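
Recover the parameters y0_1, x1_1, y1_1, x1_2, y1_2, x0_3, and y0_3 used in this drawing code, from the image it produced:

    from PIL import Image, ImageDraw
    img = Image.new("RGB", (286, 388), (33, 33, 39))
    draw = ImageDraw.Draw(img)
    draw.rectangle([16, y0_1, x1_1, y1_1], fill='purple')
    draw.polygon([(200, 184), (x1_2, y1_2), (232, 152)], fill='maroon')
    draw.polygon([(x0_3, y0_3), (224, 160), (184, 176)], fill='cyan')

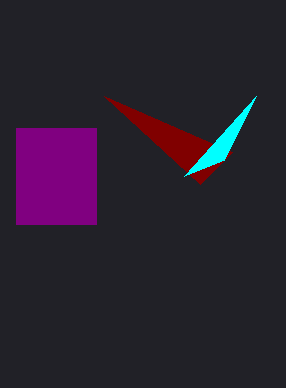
y0_1 = 128; x1_1 = 96; y1_1 = 224; x1_2 = 104; y1_2 = 96; x0_3 = 256; y0_3 = 96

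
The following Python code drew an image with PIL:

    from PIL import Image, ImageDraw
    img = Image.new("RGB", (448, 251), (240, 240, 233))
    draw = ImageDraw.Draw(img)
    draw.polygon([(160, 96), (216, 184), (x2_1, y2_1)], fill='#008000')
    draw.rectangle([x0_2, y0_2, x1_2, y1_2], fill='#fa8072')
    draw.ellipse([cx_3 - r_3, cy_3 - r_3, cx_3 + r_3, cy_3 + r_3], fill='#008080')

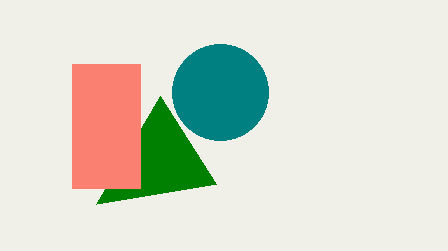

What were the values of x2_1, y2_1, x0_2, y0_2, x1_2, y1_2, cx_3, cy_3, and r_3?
x2_1 = 96; y2_1 = 204; x0_2 = 72; y0_2 = 64; x1_2 = 140; y1_2 = 188; cx_3 = 220; cy_3 = 92; r_3 = 48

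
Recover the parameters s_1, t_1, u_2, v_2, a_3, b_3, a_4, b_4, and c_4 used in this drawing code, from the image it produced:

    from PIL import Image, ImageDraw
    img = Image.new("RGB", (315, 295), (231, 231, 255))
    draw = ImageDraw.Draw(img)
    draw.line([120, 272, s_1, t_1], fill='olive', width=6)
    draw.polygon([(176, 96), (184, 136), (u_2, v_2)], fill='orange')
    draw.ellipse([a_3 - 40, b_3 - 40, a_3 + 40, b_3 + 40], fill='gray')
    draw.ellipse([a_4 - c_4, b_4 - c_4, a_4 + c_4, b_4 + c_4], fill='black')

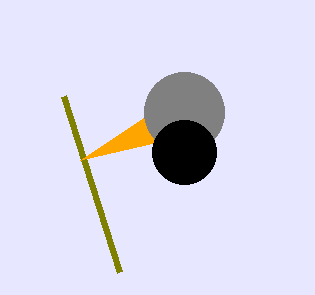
s_1 = 64; t_1 = 96; u_2 = 80; v_2 = 160; a_3 = 184; b_3 = 112; a_4 = 184; b_4 = 152; c_4 = 32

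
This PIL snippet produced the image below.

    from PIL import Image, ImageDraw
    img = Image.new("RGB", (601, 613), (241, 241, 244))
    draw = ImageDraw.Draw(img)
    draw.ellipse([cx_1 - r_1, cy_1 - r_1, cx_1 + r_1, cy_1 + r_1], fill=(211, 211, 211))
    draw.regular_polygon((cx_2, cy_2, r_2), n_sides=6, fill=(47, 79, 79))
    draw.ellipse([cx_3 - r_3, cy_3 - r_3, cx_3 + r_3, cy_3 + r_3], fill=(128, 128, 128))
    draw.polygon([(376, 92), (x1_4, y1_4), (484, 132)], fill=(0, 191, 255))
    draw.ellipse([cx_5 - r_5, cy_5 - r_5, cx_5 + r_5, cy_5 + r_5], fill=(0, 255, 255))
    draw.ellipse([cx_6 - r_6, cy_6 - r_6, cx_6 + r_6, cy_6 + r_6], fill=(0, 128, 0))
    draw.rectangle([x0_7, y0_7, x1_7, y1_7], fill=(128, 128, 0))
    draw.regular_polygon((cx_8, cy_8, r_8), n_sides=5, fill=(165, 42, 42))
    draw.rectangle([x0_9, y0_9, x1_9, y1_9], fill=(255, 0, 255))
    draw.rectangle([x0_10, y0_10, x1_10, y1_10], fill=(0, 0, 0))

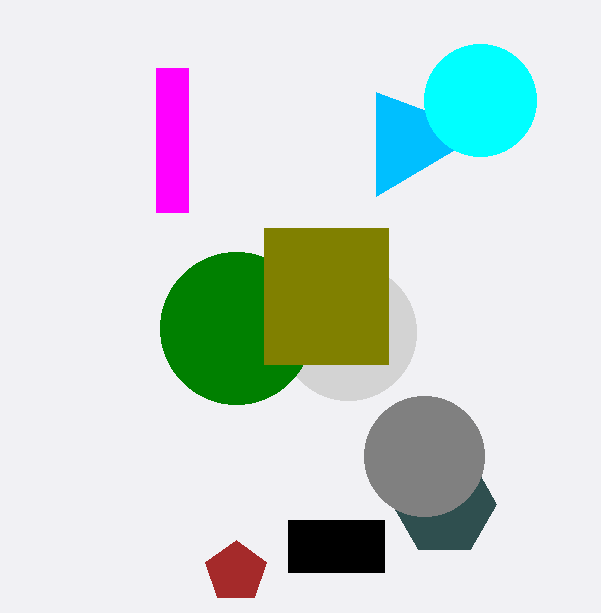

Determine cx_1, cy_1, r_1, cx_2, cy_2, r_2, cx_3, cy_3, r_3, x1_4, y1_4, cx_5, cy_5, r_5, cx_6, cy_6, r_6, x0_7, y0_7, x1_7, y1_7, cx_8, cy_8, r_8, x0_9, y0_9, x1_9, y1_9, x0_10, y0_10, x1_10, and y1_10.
cx_1 = 348, cy_1 = 332, r_1 = 68, cx_2 = 444, cy_2 = 504, r_2 = 52, cx_3 = 424, cy_3 = 456, r_3 = 60, x1_4 = 376, y1_4 = 196, cx_5 = 480, cy_5 = 100, r_5 = 56, cx_6 = 236, cy_6 = 328, r_6 = 76, x0_7 = 264, y0_7 = 228, x1_7 = 388, y1_7 = 364, cx_8 = 236, cy_8 = 572, r_8 = 32, x0_9 = 156, y0_9 = 68, x1_9 = 188, y1_9 = 212, x0_10 = 288, y0_10 = 520, x1_10 = 384, y1_10 = 572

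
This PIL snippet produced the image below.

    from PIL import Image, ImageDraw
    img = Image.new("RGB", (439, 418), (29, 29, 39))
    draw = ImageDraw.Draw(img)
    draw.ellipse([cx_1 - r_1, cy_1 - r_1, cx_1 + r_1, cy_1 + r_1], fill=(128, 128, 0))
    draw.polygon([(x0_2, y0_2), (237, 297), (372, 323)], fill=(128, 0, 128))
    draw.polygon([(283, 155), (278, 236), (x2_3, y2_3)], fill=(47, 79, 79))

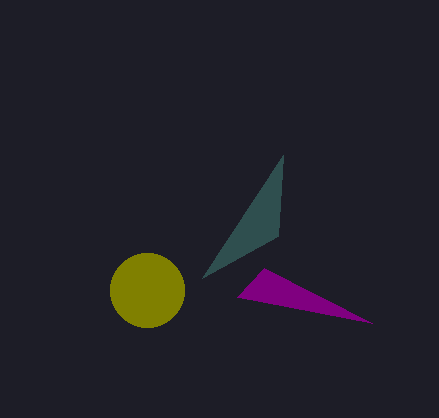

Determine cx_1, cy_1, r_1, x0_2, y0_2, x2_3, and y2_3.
cx_1 = 147
cy_1 = 290
r_1 = 37
x0_2 = 264
y0_2 = 268
x2_3 = 202
y2_3 = 278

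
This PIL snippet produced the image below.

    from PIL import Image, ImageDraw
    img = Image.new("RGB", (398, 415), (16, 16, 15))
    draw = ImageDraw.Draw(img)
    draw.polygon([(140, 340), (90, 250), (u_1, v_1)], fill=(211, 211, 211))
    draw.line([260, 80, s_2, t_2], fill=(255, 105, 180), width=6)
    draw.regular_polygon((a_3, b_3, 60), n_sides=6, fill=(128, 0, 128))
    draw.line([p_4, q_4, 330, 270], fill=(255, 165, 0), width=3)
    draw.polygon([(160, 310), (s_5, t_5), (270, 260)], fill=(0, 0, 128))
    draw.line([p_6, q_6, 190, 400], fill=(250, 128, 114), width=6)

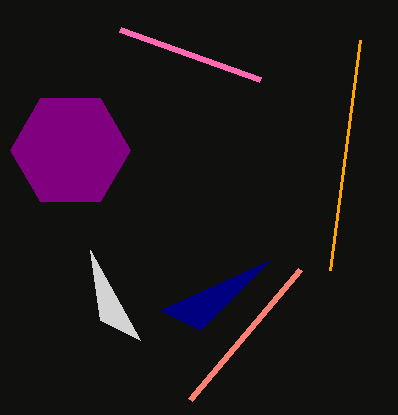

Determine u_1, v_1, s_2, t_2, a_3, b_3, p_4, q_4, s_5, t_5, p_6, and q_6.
u_1 = 100; v_1 = 320; s_2 = 120; t_2 = 30; a_3 = 70; b_3 = 150; p_4 = 360; q_4 = 40; s_5 = 200; t_5 = 330; p_6 = 300; q_6 = 270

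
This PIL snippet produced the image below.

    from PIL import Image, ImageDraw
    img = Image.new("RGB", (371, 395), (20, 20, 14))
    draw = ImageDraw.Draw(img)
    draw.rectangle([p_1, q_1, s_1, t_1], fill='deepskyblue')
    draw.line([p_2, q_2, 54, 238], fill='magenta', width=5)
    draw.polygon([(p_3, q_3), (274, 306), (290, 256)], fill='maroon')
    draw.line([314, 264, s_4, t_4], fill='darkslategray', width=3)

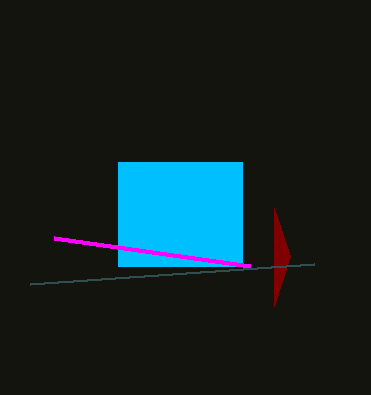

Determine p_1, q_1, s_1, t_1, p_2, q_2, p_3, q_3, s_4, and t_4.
p_1 = 118; q_1 = 162; s_1 = 242; t_1 = 266; p_2 = 250; q_2 = 266; p_3 = 274; q_3 = 208; s_4 = 30; t_4 = 284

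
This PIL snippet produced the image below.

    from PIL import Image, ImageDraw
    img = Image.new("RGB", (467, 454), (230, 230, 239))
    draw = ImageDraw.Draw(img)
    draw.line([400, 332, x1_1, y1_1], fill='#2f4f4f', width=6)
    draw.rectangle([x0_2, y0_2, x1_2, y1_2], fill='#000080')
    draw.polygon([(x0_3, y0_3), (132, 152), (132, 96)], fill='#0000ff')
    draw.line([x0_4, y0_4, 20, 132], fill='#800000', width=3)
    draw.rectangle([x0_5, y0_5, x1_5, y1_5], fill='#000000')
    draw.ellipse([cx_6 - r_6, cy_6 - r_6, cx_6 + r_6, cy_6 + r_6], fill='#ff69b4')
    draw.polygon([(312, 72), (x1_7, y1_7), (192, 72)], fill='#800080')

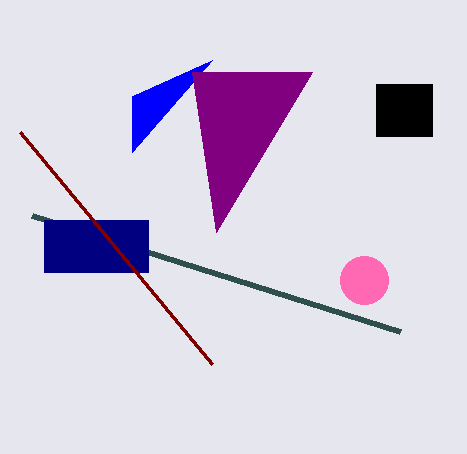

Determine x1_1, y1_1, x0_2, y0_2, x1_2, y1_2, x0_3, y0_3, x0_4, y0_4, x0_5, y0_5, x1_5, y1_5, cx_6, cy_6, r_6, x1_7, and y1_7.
x1_1 = 32, y1_1 = 216, x0_2 = 44, y0_2 = 220, x1_2 = 148, y1_2 = 272, x0_3 = 212, y0_3 = 60, x0_4 = 212, y0_4 = 364, x0_5 = 376, y0_5 = 84, x1_5 = 432, y1_5 = 136, cx_6 = 364, cy_6 = 280, r_6 = 24, x1_7 = 216, y1_7 = 232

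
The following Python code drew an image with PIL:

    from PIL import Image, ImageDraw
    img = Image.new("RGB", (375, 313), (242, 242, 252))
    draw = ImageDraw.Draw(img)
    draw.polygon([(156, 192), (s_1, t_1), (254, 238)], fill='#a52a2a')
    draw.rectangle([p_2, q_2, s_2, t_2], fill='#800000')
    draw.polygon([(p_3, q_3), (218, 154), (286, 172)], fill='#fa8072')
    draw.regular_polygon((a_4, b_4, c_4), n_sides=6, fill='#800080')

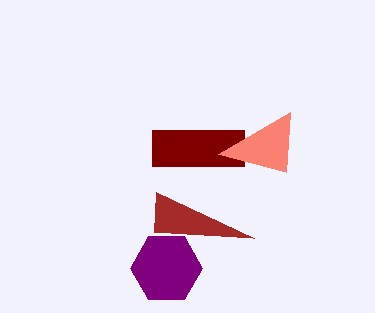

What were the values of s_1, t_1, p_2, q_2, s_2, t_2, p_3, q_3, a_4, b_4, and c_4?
s_1 = 154, t_1 = 232, p_2 = 152, q_2 = 130, s_2 = 244, t_2 = 166, p_3 = 290, q_3 = 112, a_4 = 166, b_4 = 268, c_4 = 36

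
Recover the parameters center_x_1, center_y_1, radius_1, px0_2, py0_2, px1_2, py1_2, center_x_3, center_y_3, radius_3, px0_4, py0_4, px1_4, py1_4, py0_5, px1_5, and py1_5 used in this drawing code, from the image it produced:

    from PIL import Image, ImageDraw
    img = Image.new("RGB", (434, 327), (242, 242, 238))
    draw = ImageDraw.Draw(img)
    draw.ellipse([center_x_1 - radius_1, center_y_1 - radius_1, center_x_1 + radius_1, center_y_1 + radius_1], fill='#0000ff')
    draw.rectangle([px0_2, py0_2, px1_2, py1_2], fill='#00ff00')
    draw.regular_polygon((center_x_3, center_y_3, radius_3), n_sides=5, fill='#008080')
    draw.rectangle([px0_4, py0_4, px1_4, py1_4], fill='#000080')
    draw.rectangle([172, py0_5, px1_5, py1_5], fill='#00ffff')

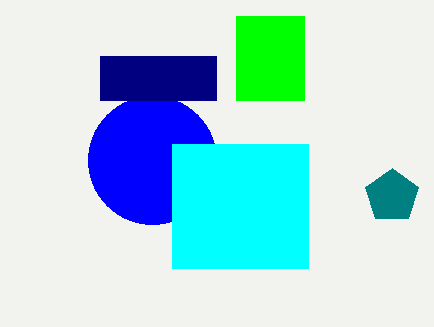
center_x_1 = 152; center_y_1 = 160; radius_1 = 64; px0_2 = 236; py0_2 = 16; px1_2 = 304; py1_2 = 100; center_x_3 = 392; center_y_3 = 196; radius_3 = 28; px0_4 = 100; py0_4 = 56; px1_4 = 216; py1_4 = 100; py0_5 = 144; px1_5 = 308; py1_5 = 268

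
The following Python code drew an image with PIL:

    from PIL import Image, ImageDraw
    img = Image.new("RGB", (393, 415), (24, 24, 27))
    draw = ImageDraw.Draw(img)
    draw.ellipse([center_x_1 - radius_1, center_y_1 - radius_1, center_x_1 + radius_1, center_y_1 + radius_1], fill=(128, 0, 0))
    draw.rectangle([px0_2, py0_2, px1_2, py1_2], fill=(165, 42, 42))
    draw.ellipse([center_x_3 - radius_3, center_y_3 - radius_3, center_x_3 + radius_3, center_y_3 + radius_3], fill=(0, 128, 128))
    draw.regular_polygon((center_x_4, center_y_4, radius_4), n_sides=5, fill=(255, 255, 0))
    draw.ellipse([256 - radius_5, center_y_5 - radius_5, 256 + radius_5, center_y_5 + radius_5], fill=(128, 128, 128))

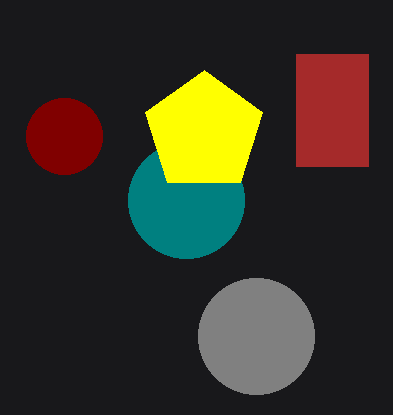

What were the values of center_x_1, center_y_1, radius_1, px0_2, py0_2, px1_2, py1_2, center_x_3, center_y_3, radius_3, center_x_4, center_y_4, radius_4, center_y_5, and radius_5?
center_x_1 = 64; center_y_1 = 136; radius_1 = 38; px0_2 = 296; py0_2 = 54; px1_2 = 368; py1_2 = 166; center_x_3 = 186; center_y_3 = 200; radius_3 = 58; center_x_4 = 204; center_y_4 = 132; radius_4 = 62; center_y_5 = 336; radius_5 = 58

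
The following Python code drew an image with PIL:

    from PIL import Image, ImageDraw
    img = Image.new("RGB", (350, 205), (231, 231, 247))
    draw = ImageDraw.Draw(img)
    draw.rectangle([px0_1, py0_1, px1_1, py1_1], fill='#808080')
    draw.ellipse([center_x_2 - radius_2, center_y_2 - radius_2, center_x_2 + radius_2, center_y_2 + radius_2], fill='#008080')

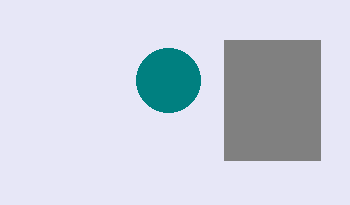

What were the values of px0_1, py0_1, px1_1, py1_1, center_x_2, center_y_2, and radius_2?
px0_1 = 224; py0_1 = 40; px1_1 = 320; py1_1 = 160; center_x_2 = 168; center_y_2 = 80; radius_2 = 32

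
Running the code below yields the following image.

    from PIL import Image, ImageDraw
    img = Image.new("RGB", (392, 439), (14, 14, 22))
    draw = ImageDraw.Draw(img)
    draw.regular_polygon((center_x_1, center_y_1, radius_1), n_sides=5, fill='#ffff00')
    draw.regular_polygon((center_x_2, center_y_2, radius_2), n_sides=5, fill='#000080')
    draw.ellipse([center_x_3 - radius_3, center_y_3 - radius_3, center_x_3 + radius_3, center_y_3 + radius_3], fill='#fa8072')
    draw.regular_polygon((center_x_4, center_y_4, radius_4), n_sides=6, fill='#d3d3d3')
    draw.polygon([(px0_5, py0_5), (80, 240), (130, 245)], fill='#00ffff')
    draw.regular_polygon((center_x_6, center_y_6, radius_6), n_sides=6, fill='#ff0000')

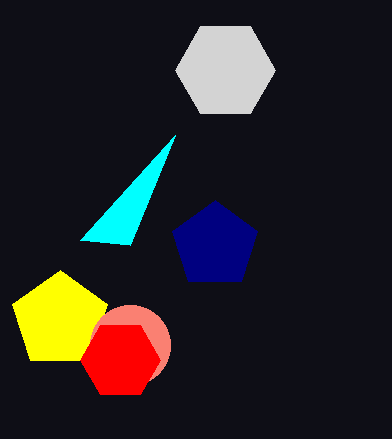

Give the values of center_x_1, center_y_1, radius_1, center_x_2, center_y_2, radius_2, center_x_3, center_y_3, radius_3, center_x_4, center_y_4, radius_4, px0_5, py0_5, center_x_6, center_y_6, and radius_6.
center_x_1 = 60
center_y_1 = 320
radius_1 = 50
center_x_2 = 215
center_y_2 = 245
radius_2 = 45
center_x_3 = 130
center_y_3 = 345
radius_3 = 40
center_x_4 = 225
center_y_4 = 70
radius_4 = 50
px0_5 = 175
py0_5 = 135
center_x_6 = 120
center_y_6 = 360
radius_6 = 40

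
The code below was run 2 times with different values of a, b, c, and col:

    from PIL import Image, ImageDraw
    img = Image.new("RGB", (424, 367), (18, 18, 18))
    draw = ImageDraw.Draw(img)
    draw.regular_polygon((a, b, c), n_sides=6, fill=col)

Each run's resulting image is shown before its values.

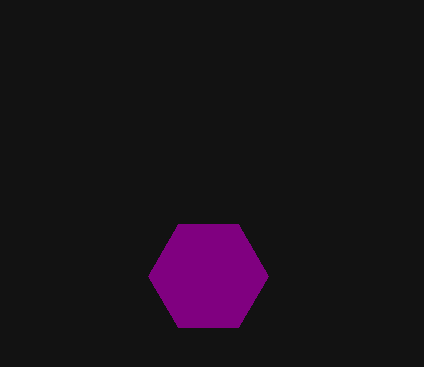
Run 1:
a = 208
b = 276
c = 60
col = 'purple'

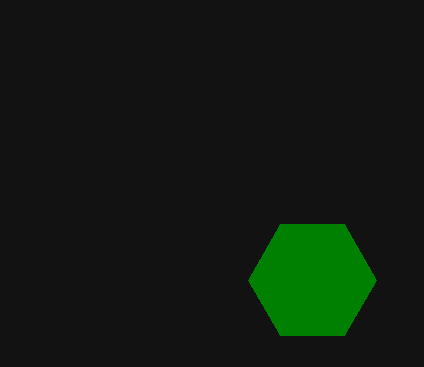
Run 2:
a = 312; b = 280; c = 64; col = 'green'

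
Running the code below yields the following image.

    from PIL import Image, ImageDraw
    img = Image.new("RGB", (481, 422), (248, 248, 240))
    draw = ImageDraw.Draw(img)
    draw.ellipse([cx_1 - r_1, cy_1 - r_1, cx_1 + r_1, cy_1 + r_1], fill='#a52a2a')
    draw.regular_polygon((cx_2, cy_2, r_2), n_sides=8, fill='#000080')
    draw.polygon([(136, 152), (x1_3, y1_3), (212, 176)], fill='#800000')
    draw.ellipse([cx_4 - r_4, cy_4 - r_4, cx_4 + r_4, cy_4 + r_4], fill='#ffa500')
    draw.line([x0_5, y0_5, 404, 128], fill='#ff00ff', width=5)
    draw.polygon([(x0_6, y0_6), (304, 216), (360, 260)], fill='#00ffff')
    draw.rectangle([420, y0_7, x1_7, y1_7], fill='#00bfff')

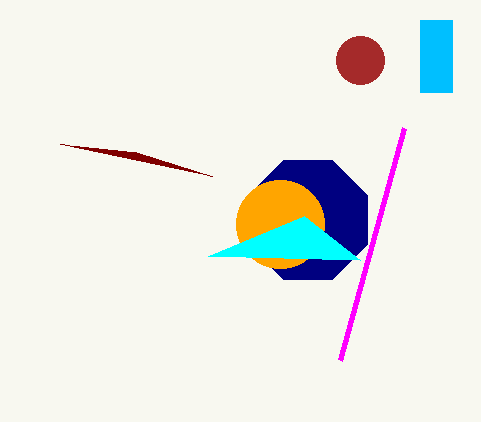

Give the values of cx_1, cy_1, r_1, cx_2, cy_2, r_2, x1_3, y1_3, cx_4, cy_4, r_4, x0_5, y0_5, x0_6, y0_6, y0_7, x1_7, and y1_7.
cx_1 = 360; cy_1 = 60; r_1 = 24; cx_2 = 308; cy_2 = 220; r_2 = 64; x1_3 = 60; y1_3 = 144; cx_4 = 280; cy_4 = 224; r_4 = 44; x0_5 = 340; y0_5 = 360; x0_6 = 208; y0_6 = 256; y0_7 = 20; x1_7 = 452; y1_7 = 92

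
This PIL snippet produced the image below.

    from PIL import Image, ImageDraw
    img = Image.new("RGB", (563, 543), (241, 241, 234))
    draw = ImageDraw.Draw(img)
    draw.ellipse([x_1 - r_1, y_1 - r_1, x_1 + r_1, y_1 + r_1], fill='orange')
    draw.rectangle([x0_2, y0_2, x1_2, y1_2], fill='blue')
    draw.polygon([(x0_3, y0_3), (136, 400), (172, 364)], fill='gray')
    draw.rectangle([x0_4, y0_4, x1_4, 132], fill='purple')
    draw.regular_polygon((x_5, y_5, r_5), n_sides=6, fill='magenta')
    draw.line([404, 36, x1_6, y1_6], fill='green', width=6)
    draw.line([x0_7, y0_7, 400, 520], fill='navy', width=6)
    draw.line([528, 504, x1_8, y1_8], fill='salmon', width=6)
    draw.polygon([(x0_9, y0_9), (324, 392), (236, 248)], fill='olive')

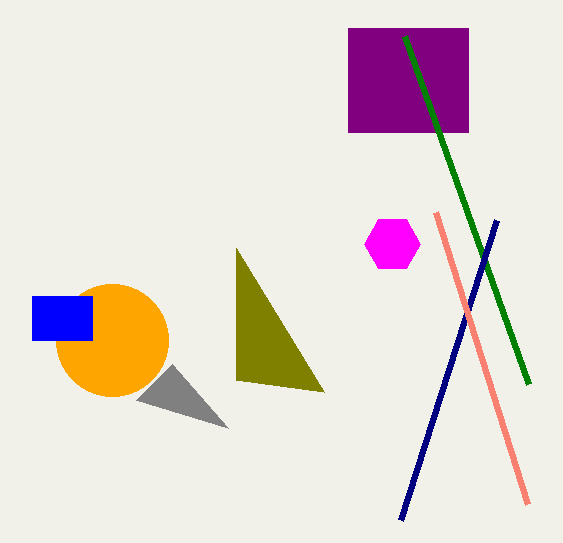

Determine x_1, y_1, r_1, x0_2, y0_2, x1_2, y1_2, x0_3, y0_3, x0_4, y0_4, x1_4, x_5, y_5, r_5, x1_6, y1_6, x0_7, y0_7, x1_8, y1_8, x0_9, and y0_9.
x_1 = 112, y_1 = 340, r_1 = 56, x0_2 = 32, y0_2 = 296, x1_2 = 92, y1_2 = 340, x0_3 = 228, y0_3 = 428, x0_4 = 348, y0_4 = 28, x1_4 = 468, x_5 = 392, y_5 = 244, r_5 = 28, x1_6 = 528, y1_6 = 384, x0_7 = 496, y0_7 = 220, x1_8 = 436, y1_8 = 212, x0_9 = 236, y0_9 = 380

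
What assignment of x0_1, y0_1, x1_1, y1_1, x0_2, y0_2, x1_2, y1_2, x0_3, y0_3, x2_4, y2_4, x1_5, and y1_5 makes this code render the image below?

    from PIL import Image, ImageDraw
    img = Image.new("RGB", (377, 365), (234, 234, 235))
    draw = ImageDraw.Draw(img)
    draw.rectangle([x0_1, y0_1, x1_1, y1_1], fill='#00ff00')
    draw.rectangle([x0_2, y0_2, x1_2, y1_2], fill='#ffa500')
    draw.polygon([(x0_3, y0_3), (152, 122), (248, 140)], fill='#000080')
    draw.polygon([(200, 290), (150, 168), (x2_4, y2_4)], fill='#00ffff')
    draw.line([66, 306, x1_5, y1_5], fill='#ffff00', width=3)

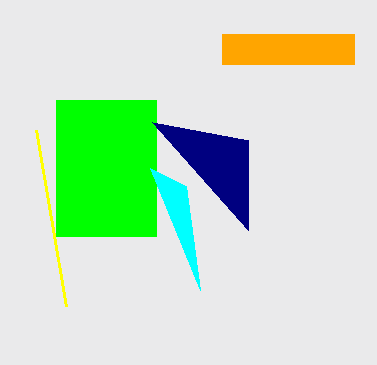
x0_1 = 56, y0_1 = 100, x1_1 = 156, y1_1 = 236, x0_2 = 222, y0_2 = 34, x1_2 = 354, y1_2 = 64, x0_3 = 248, y0_3 = 230, x2_4 = 186, y2_4 = 186, x1_5 = 36, y1_5 = 130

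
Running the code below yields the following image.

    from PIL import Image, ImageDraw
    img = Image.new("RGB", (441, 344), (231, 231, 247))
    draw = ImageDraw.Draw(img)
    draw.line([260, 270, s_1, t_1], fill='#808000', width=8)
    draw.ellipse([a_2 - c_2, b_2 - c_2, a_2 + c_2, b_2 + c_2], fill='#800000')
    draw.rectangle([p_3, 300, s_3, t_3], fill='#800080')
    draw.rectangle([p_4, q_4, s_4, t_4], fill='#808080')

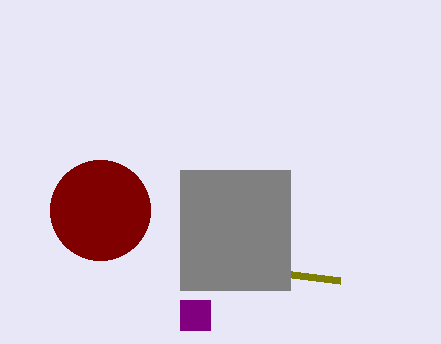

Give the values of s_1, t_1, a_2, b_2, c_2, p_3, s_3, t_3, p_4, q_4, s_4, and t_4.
s_1 = 340
t_1 = 280
a_2 = 100
b_2 = 210
c_2 = 50
p_3 = 180
s_3 = 210
t_3 = 330
p_4 = 180
q_4 = 170
s_4 = 290
t_4 = 290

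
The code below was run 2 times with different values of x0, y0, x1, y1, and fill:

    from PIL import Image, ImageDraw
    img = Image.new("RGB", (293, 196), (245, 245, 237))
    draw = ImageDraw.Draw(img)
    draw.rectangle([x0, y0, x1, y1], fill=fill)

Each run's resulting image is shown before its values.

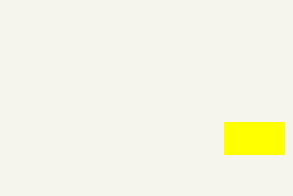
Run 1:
x0 = 224
y0 = 122
x1 = 284
y1 = 154
fill = 'yellow'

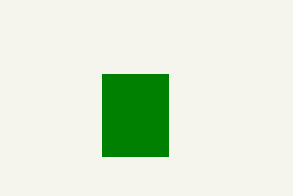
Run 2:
x0 = 102; y0 = 74; x1 = 168; y1 = 156; fill = 'green'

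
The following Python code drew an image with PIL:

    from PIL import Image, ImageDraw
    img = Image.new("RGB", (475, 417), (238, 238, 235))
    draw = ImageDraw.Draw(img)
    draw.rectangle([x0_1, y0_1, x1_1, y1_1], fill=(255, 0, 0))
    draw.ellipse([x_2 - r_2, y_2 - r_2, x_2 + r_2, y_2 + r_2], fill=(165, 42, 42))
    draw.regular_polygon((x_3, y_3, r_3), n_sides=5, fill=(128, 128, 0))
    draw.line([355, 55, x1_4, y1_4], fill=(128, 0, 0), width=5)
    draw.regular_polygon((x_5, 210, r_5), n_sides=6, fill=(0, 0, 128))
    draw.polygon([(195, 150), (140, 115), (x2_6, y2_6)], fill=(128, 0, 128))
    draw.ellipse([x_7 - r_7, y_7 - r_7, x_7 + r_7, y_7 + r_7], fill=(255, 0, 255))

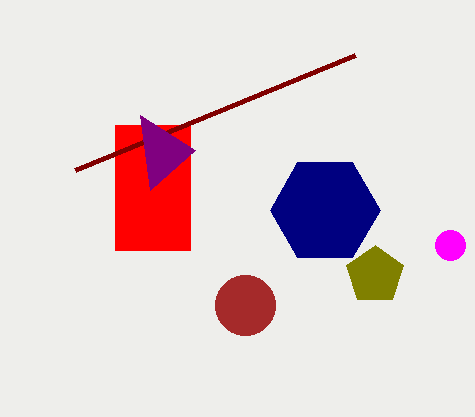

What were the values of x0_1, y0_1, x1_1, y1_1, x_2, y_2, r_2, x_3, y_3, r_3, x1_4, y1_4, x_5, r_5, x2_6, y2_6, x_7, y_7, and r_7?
x0_1 = 115, y0_1 = 125, x1_1 = 190, y1_1 = 250, x_2 = 245, y_2 = 305, r_2 = 30, x_3 = 375, y_3 = 275, r_3 = 30, x1_4 = 75, y1_4 = 170, x_5 = 325, r_5 = 55, x2_6 = 150, y2_6 = 190, x_7 = 450, y_7 = 245, r_7 = 15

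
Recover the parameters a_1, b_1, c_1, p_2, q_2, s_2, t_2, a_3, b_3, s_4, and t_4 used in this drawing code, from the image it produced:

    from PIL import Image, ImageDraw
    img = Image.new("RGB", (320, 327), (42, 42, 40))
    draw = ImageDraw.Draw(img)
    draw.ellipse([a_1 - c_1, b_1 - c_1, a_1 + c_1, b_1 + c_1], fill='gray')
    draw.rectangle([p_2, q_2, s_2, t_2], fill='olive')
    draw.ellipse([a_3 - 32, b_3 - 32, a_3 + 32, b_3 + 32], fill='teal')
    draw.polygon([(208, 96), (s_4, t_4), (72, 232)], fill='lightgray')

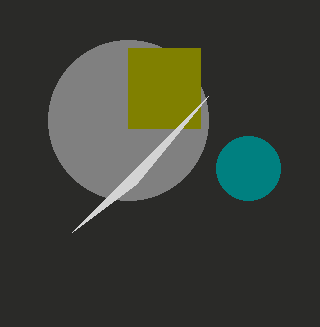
a_1 = 128, b_1 = 120, c_1 = 80, p_2 = 128, q_2 = 48, s_2 = 200, t_2 = 128, a_3 = 248, b_3 = 168, s_4 = 136, t_4 = 184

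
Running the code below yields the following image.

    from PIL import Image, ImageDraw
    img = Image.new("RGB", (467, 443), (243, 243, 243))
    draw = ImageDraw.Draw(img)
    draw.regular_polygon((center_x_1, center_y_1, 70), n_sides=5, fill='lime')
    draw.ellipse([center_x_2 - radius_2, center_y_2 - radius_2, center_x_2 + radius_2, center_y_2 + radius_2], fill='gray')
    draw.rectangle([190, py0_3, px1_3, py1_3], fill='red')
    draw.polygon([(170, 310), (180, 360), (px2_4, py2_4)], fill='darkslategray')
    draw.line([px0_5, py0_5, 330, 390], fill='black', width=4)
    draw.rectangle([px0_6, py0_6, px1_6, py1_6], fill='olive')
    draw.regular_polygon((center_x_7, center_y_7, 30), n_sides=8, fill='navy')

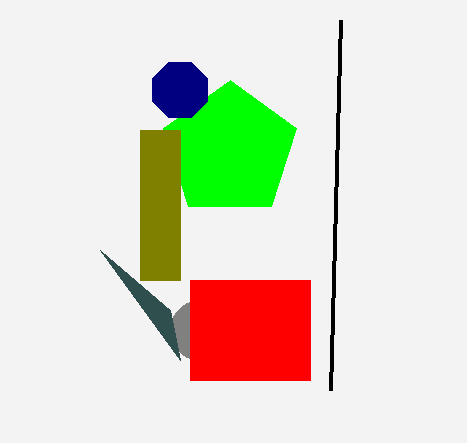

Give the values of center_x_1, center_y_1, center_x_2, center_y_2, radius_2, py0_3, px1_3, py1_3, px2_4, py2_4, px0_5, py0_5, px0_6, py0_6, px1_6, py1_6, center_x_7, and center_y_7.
center_x_1 = 230; center_y_1 = 150; center_x_2 = 200; center_y_2 = 330; radius_2 = 30; py0_3 = 280; px1_3 = 310; py1_3 = 380; px2_4 = 100; py2_4 = 250; px0_5 = 340; py0_5 = 20; px0_6 = 140; py0_6 = 130; px1_6 = 180; py1_6 = 280; center_x_7 = 180; center_y_7 = 90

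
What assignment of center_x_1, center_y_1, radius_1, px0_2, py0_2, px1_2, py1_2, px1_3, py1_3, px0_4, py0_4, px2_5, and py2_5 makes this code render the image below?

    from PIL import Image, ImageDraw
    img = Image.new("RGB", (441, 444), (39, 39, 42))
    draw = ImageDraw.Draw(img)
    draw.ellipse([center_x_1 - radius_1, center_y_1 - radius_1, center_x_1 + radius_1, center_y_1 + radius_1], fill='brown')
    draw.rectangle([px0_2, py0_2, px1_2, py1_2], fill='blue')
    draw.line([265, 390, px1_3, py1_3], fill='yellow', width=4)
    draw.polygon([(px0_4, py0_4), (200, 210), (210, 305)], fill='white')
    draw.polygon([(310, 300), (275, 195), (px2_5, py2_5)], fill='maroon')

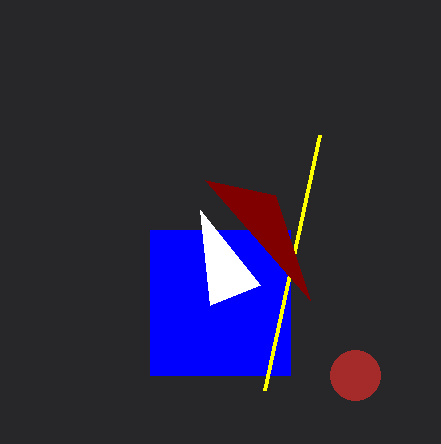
center_x_1 = 355; center_y_1 = 375; radius_1 = 25; px0_2 = 150; py0_2 = 230; px1_2 = 290; py1_2 = 375; px1_3 = 320; py1_3 = 135; px0_4 = 260; py0_4 = 285; px2_5 = 205; py2_5 = 180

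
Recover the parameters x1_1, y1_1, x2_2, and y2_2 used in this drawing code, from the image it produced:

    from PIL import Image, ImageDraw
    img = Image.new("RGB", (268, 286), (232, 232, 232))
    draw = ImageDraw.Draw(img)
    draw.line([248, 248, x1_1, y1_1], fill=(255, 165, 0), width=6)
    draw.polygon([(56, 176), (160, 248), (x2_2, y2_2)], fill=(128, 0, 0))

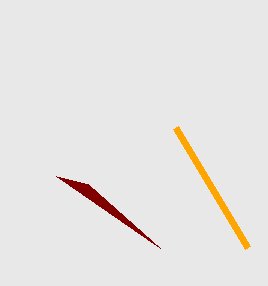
x1_1 = 176; y1_1 = 128; x2_2 = 88; y2_2 = 184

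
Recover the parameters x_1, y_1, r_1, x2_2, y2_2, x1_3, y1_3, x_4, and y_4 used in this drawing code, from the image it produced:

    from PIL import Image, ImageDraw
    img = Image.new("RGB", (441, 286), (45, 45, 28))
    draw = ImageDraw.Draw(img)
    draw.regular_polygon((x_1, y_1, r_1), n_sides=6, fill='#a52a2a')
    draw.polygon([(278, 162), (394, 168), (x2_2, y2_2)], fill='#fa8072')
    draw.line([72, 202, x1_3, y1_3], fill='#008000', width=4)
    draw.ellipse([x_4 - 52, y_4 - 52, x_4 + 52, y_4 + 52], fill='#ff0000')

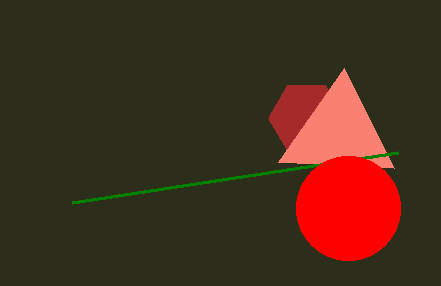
x_1 = 306; y_1 = 118; r_1 = 38; x2_2 = 344; y2_2 = 68; x1_3 = 398; y1_3 = 152; x_4 = 348; y_4 = 208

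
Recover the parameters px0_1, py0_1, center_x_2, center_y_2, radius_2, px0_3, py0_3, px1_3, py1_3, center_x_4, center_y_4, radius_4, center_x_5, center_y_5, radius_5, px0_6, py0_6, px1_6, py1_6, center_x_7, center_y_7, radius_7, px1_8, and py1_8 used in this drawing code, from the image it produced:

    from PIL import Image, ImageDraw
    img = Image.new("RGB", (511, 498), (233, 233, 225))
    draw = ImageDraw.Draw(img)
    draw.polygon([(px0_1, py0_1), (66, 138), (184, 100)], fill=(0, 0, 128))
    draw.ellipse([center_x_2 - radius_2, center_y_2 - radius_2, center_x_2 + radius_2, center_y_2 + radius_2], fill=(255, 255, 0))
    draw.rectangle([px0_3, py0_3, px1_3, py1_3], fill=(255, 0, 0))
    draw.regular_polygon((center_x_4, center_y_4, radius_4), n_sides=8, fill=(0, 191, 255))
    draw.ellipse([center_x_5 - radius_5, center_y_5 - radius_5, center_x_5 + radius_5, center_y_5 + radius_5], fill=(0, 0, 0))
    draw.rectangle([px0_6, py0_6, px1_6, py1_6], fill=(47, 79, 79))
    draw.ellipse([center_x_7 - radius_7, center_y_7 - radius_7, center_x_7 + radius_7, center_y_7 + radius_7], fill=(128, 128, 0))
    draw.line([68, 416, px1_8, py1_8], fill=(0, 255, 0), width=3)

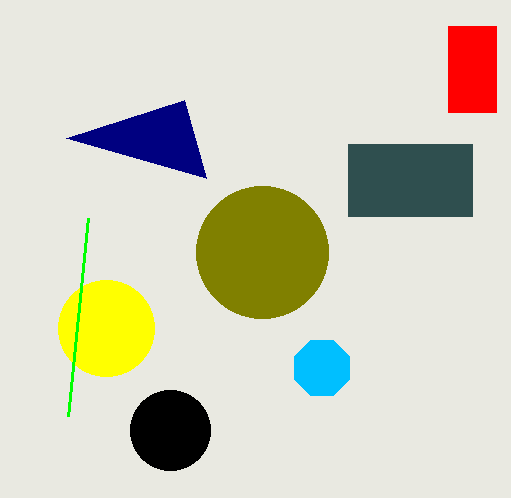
px0_1 = 206, py0_1 = 178, center_x_2 = 106, center_y_2 = 328, radius_2 = 48, px0_3 = 448, py0_3 = 26, px1_3 = 496, py1_3 = 112, center_x_4 = 322, center_y_4 = 368, radius_4 = 30, center_x_5 = 170, center_y_5 = 430, radius_5 = 40, px0_6 = 348, py0_6 = 144, px1_6 = 472, py1_6 = 216, center_x_7 = 262, center_y_7 = 252, radius_7 = 66, px1_8 = 88, py1_8 = 218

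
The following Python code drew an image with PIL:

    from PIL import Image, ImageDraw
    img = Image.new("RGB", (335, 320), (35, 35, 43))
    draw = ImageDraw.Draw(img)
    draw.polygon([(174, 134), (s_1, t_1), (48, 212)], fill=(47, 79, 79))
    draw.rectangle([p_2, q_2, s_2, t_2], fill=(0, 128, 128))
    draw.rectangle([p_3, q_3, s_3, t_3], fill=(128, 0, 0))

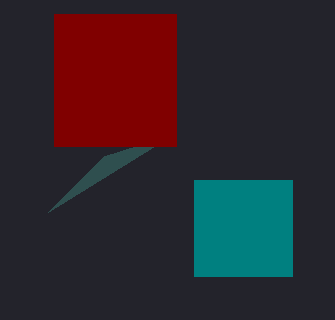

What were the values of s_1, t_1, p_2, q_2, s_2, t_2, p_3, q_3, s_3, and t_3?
s_1 = 104, t_1 = 156, p_2 = 194, q_2 = 180, s_2 = 292, t_2 = 276, p_3 = 54, q_3 = 14, s_3 = 176, t_3 = 146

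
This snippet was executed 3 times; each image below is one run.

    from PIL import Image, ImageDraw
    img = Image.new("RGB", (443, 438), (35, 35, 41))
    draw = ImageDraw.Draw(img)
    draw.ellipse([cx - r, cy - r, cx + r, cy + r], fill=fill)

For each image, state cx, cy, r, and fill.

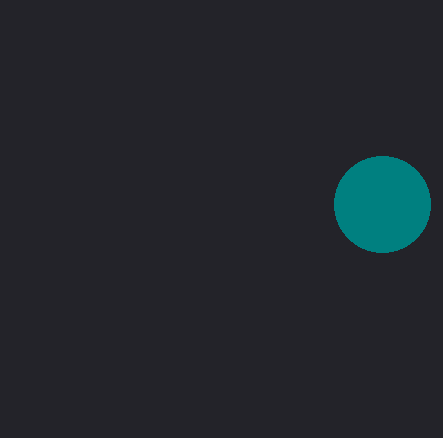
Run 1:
cx = 382, cy = 204, r = 48, fill = 'teal'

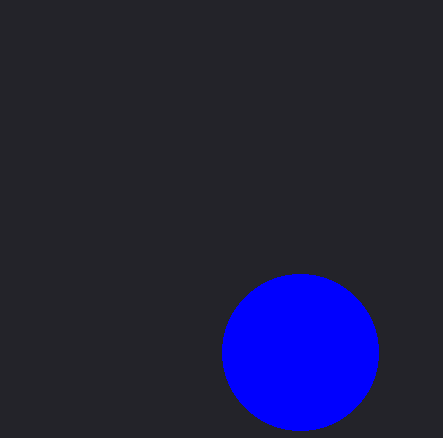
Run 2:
cx = 300, cy = 352, r = 78, fill = 'blue'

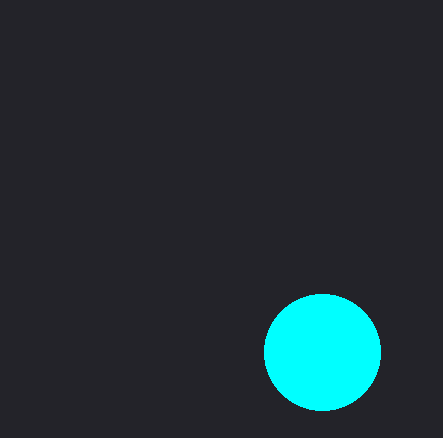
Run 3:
cx = 322
cy = 352
r = 58
fill = 'cyan'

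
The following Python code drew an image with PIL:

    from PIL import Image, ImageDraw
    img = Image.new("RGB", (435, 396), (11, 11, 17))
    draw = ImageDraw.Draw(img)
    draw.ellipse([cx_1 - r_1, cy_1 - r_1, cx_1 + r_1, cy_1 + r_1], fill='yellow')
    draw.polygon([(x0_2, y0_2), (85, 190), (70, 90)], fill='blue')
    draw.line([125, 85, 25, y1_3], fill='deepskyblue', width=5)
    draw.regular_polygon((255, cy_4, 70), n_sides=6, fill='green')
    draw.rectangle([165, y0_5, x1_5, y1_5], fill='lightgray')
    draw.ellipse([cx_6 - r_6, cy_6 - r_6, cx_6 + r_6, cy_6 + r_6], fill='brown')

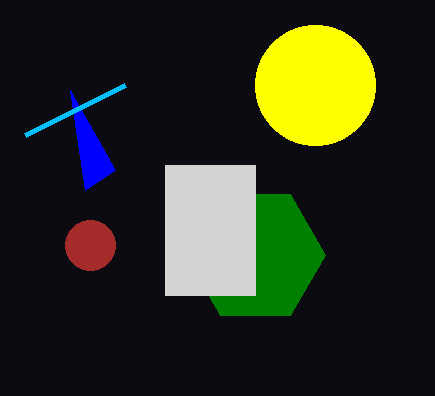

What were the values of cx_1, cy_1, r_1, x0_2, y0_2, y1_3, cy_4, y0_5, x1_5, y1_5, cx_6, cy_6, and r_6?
cx_1 = 315, cy_1 = 85, r_1 = 60, x0_2 = 115, y0_2 = 170, y1_3 = 135, cy_4 = 255, y0_5 = 165, x1_5 = 255, y1_5 = 295, cx_6 = 90, cy_6 = 245, r_6 = 25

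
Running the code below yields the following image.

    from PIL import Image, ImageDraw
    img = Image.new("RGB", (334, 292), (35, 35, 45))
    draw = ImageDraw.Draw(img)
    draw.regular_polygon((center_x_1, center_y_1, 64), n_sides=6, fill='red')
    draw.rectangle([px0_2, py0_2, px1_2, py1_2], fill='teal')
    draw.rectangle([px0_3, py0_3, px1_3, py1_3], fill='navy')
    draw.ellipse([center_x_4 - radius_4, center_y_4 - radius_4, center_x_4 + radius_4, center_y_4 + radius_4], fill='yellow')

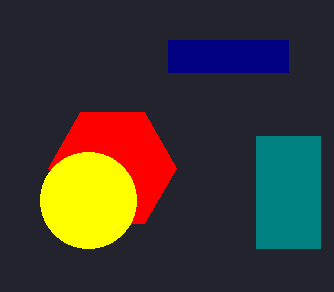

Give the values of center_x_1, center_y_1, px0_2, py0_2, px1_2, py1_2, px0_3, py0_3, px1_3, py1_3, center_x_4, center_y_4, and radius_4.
center_x_1 = 112
center_y_1 = 168
px0_2 = 256
py0_2 = 136
px1_2 = 320
py1_2 = 248
px0_3 = 168
py0_3 = 40
px1_3 = 288
py1_3 = 72
center_x_4 = 88
center_y_4 = 200
radius_4 = 48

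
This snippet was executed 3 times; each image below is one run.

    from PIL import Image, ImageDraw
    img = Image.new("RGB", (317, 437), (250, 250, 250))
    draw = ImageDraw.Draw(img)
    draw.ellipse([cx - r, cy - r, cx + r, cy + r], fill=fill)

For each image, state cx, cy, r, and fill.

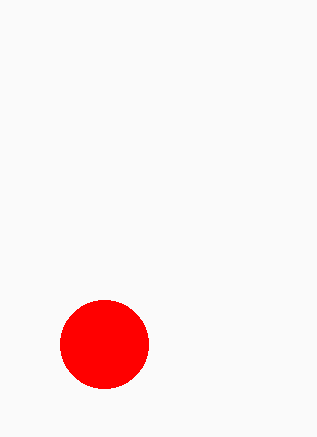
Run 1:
cx = 104, cy = 344, r = 44, fill = 'red'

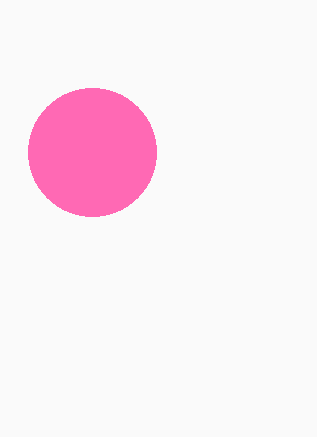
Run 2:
cx = 92, cy = 152, r = 64, fill = 'hotpink'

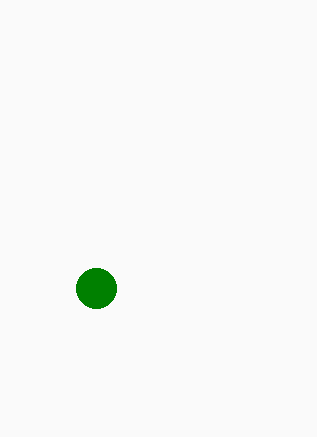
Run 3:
cx = 96; cy = 288; r = 20; fill = 'green'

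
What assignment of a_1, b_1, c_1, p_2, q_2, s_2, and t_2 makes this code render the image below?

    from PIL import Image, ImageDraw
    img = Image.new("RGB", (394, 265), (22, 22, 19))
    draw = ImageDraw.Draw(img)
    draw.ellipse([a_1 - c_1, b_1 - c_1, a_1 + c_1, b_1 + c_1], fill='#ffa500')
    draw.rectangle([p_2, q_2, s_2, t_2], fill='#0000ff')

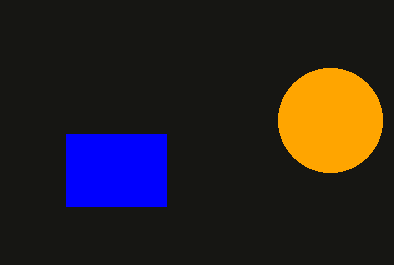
a_1 = 330, b_1 = 120, c_1 = 52, p_2 = 66, q_2 = 134, s_2 = 166, t_2 = 206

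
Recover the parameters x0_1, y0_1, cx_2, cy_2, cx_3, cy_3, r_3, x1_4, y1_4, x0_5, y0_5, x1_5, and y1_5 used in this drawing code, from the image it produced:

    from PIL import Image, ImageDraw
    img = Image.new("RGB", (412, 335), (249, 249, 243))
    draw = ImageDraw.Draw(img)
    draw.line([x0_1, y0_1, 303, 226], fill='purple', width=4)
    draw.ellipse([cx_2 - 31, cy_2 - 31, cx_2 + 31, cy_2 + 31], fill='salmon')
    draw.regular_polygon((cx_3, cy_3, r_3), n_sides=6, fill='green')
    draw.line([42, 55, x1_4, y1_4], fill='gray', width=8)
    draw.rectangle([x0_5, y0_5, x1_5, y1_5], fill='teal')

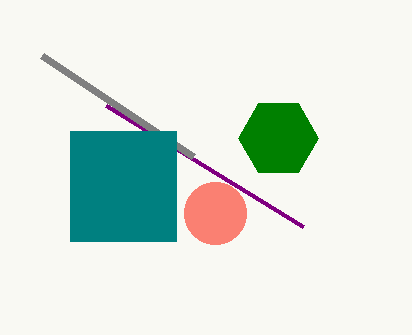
x0_1 = 106; y0_1 = 105; cx_2 = 215; cy_2 = 213; cx_3 = 278; cy_3 = 138; r_3 = 40; x1_4 = 193; y1_4 = 156; x0_5 = 70; y0_5 = 131; x1_5 = 176; y1_5 = 241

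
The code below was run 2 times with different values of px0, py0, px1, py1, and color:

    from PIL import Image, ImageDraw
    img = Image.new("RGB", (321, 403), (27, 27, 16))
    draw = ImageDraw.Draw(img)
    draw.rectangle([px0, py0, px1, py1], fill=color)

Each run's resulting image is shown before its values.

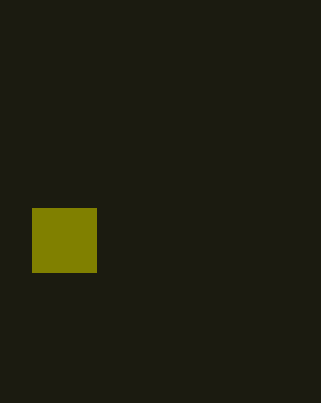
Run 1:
px0 = 32
py0 = 208
px1 = 96
py1 = 272
color = 'olive'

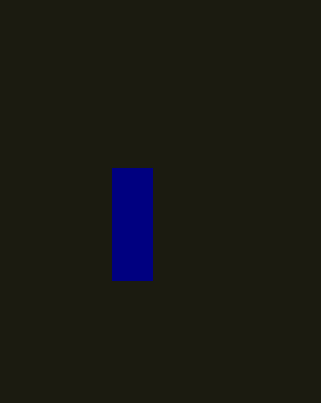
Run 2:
px0 = 112
py0 = 168
px1 = 152
py1 = 280
color = 'navy'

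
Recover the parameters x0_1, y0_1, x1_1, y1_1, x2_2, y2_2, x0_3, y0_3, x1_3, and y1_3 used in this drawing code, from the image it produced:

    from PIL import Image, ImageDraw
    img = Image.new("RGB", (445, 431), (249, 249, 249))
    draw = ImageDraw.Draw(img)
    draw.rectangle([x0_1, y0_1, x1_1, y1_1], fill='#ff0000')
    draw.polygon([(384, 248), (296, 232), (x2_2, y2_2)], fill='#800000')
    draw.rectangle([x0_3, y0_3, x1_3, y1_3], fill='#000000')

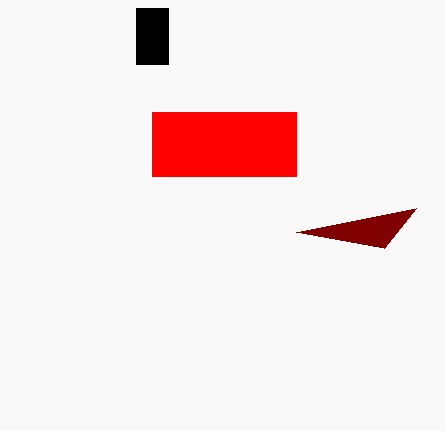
x0_1 = 152, y0_1 = 112, x1_1 = 296, y1_1 = 176, x2_2 = 416, y2_2 = 208, x0_3 = 136, y0_3 = 8, x1_3 = 168, y1_3 = 64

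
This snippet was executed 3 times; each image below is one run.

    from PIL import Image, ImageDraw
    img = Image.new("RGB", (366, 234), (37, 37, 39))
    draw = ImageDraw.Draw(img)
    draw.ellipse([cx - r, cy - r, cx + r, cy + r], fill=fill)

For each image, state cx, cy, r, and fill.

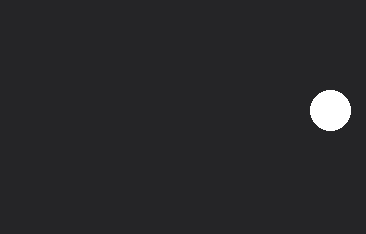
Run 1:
cx = 330; cy = 110; r = 20; fill = 'white'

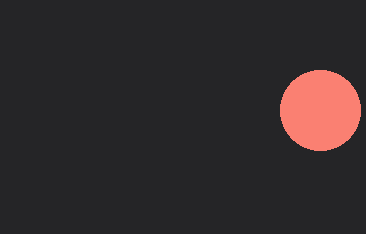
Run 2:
cx = 320; cy = 110; r = 40; fill = 'salmon'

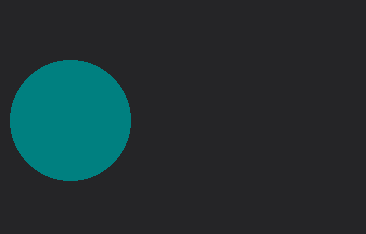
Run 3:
cx = 70
cy = 120
r = 60
fill = 'teal'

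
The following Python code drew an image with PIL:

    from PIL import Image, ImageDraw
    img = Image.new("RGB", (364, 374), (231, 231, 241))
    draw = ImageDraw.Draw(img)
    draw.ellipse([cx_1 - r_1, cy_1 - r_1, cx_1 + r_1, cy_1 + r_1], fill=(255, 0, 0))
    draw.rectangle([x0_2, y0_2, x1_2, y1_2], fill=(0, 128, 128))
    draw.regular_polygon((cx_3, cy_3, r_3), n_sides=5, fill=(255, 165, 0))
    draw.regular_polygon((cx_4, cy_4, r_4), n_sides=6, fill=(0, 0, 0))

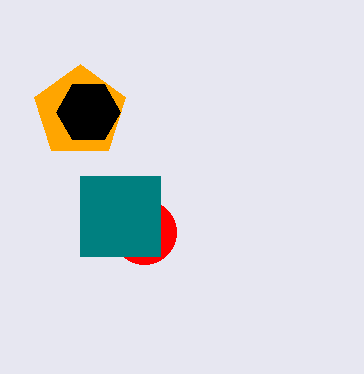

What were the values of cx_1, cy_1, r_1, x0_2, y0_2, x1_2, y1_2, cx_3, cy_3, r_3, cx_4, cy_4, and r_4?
cx_1 = 144
cy_1 = 232
r_1 = 32
x0_2 = 80
y0_2 = 176
x1_2 = 160
y1_2 = 256
cx_3 = 80
cy_3 = 112
r_3 = 48
cx_4 = 88
cy_4 = 112
r_4 = 32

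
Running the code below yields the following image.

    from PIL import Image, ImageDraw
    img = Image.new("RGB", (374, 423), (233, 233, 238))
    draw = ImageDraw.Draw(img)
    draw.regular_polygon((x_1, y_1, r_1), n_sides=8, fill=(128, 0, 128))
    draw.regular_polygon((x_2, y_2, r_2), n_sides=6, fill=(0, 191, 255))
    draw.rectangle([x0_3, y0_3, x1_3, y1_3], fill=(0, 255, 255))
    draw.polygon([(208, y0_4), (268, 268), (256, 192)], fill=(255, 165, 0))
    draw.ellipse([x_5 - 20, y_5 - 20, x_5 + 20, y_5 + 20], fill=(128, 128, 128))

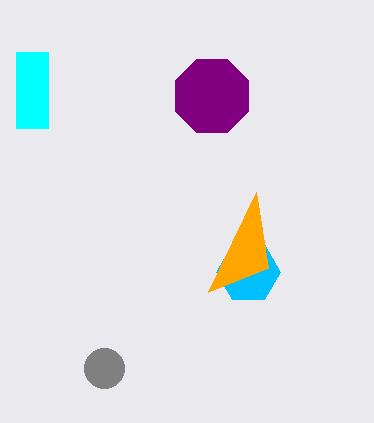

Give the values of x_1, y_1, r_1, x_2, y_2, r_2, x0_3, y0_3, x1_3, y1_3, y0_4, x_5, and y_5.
x_1 = 212
y_1 = 96
r_1 = 40
x_2 = 248
y_2 = 272
r_2 = 32
x0_3 = 16
y0_3 = 52
x1_3 = 48
y1_3 = 128
y0_4 = 292
x_5 = 104
y_5 = 368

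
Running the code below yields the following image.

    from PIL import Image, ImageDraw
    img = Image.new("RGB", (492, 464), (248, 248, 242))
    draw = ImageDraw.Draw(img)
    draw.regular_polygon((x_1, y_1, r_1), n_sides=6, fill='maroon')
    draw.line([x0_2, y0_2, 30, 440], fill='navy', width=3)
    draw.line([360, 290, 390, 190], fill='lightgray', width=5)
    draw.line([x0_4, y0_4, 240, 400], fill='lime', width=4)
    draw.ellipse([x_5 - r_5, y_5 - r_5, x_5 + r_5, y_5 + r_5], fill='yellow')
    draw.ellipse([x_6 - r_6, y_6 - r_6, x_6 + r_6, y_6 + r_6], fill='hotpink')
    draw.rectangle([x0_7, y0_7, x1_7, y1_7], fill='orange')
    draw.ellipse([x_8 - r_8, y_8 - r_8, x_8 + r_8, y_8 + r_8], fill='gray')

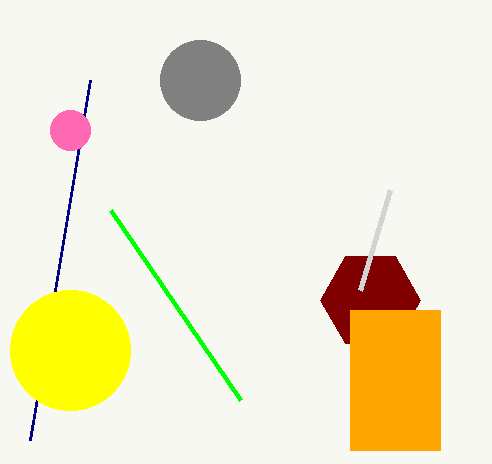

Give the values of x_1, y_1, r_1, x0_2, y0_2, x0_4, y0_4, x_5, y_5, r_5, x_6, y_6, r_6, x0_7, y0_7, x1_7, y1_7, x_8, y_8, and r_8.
x_1 = 370; y_1 = 300; r_1 = 50; x0_2 = 90; y0_2 = 80; x0_4 = 110; y0_4 = 210; x_5 = 70; y_5 = 350; r_5 = 60; x_6 = 70; y_6 = 130; r_6 = 20; x0_7 = 350; y0_7 = 310; x1_7 = 440; y1_7 = 450; x_8 = 200; y_8 = 80; r_8 = 40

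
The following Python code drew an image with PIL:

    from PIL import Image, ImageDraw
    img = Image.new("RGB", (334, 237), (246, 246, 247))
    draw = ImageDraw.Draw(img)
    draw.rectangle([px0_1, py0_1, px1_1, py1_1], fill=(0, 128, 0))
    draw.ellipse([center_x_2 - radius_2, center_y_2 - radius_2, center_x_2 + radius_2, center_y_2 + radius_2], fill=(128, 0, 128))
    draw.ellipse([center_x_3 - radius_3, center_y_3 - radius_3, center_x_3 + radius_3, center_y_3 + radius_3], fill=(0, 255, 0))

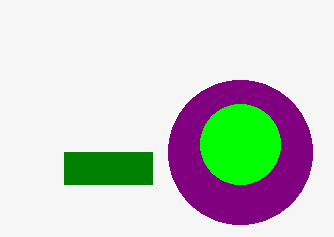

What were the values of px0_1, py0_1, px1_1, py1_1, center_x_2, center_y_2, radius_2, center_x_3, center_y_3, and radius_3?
px0_1 = 64
py0_1 = 152
px1_1 = 152
py1_1 = 184
center_x_2 = 240
center_y_2 = 152
radius_2 = 72
center_x_3 = 240
center_y_3 = 144
radius_3 = 40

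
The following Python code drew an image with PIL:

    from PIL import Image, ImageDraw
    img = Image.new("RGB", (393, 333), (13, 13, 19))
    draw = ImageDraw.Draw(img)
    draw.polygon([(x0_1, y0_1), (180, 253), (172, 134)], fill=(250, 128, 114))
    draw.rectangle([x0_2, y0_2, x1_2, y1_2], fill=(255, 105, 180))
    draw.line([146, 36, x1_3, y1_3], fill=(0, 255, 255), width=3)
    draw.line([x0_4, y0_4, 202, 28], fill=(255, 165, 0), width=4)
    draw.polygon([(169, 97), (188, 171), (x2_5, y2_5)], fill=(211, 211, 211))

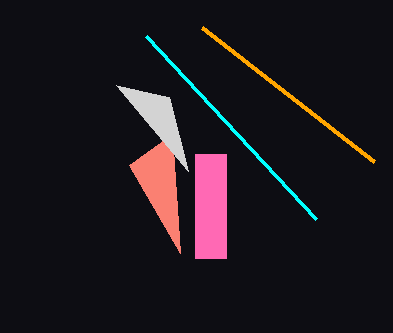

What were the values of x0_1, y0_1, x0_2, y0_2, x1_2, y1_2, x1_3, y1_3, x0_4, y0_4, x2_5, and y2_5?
x0_1 = 129, y0_1 = 165, x0_2 = 195, y0_2 = 154, x1_2 = 226, y1_2 = 258, x1_3 = 316, y1_3 = 219, x0_4 = 374, y0_4 = 162, x2_5 = 116, y2_5 = 85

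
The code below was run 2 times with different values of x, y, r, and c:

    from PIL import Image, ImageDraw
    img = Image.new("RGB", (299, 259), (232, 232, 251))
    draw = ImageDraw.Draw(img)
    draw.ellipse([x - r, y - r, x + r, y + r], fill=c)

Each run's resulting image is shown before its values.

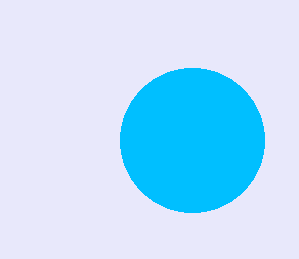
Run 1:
x = 192, y = 140, r = 72, c = 'deepskyblue'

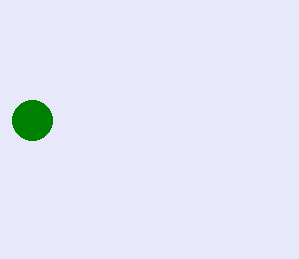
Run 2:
x = 32; y = 120; r = 20; c = 'green'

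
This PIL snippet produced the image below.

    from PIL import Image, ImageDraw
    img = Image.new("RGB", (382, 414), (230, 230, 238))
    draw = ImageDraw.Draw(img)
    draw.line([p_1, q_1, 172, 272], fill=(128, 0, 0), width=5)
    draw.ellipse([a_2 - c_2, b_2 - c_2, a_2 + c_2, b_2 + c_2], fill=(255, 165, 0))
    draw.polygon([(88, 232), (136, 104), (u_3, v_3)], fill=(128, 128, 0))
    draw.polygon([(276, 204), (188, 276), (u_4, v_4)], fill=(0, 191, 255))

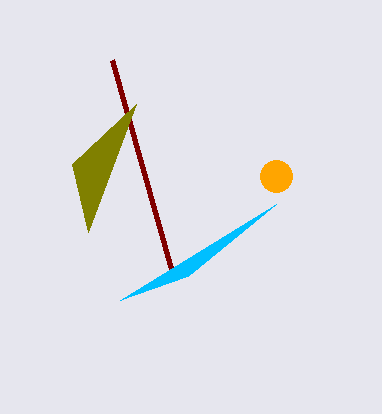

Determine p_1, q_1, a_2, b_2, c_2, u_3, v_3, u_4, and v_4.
p_1 = 112, q_1 = 60, a_2 = 276, b_2 = 176, c_2 = 16, u_3 = 72, v_3 = 164, u_4 = 120, v_4 = 300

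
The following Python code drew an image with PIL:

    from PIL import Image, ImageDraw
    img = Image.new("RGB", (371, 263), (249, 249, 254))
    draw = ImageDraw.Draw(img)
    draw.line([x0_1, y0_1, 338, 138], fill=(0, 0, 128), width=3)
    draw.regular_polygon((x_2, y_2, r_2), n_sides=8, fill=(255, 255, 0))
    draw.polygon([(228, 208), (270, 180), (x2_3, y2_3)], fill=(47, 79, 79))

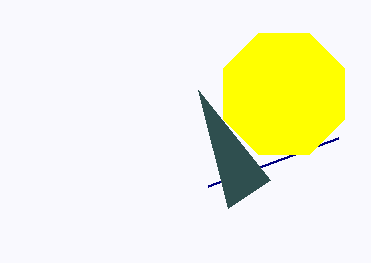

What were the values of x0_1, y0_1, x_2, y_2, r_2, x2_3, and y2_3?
x0_1 = 208
y0_1 = 186
x_2 = 284
y_2 = 94
r_2 = 66
x2_3 = 198
y2_3 = 90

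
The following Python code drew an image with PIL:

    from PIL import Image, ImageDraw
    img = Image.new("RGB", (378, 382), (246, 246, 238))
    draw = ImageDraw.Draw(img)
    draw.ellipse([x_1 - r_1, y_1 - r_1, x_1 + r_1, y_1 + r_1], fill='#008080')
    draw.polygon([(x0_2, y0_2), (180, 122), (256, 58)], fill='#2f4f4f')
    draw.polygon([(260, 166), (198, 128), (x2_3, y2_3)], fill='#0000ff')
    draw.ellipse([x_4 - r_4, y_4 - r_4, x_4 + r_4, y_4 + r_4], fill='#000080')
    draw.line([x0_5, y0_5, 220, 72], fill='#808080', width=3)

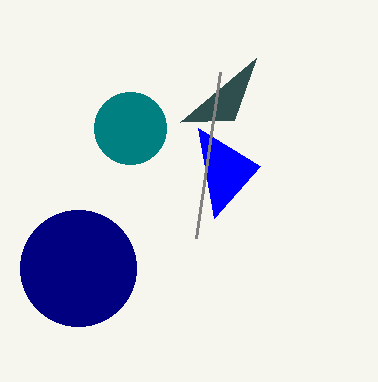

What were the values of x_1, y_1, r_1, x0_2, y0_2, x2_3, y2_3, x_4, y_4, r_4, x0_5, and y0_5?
x_1 = 130, y_1 = 128, r_1 = 36, x0_2 = 234, y0_2 = 120, x2_3 = 214, y2_3 = 218, x_4 = 78, y_4 = 268, r_4 = 58, x0_5 = 196, y0_5 = 238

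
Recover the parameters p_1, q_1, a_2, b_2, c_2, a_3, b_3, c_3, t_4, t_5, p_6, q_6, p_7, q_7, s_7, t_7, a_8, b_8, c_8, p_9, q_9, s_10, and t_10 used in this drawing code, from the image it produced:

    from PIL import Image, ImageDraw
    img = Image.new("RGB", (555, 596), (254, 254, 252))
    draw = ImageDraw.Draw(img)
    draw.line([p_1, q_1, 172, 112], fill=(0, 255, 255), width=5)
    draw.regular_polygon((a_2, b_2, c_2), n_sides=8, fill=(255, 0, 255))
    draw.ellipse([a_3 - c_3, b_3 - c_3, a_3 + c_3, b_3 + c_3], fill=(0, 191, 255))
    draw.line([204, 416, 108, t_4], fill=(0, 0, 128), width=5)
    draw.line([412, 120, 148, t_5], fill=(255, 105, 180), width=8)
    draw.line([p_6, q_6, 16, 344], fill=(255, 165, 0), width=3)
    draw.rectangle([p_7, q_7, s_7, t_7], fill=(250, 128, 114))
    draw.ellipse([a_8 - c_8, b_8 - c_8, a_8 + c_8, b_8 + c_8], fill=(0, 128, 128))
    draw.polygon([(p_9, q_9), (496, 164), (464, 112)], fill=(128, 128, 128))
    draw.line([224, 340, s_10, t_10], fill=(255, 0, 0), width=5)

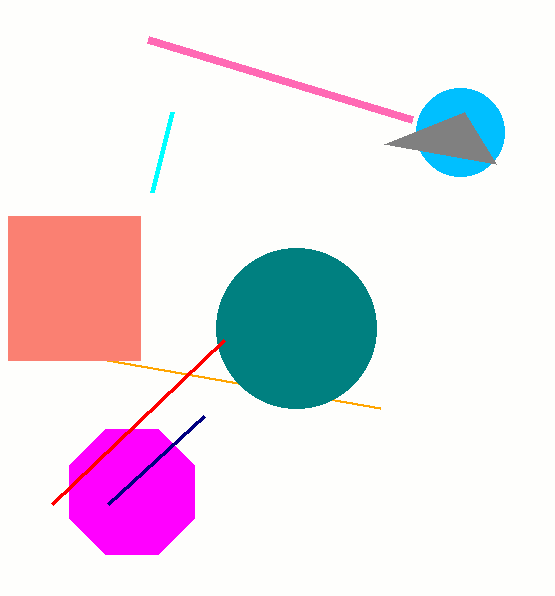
p_1 = 152; q_1 = 192; a_2 = 132; b_2 = 492; c_2 = 68; a_3 = 460; b_3 = 132; c_3 = 44; t_4 = 504; t_5 = 40; p_6 = 380; q_6 = 408; p_7 = 8; q_7 = 216; s_7 = 140; t_7 = 360; a_8 = 296; b_8 = 328; c_8 = 80; p_9 = 384; q_9 = 144; s_10 = 52; t_10 = 504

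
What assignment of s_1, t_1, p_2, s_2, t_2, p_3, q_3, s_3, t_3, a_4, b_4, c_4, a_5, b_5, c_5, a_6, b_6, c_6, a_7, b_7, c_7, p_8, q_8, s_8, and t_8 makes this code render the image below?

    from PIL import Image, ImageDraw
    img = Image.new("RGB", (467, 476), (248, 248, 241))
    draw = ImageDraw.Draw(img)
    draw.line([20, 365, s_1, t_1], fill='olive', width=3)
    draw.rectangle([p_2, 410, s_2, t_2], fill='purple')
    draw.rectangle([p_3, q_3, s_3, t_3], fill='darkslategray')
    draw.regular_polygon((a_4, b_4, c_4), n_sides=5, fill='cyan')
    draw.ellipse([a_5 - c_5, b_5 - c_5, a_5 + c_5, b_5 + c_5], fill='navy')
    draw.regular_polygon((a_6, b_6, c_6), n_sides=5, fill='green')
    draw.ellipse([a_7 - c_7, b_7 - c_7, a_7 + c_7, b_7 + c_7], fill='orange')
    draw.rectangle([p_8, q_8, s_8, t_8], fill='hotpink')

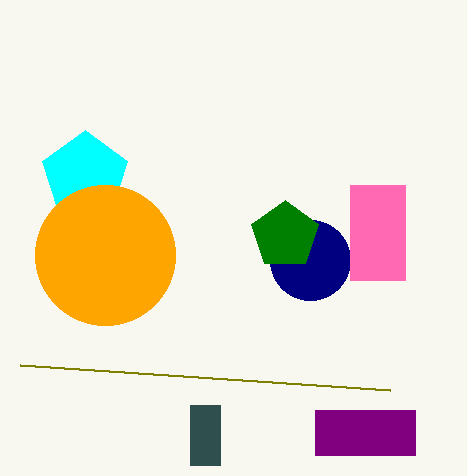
s_1 = 390
t_1 = 390
p_2 = 315
s_2 = 415
t_2 = 455
p_3 = 190
q_3 = 405
s_3 = 220
t_3 = 465
a_4 = 85
b_4 = 175
c_4 = 45
a_5 = 310
b_5 = 260
c_5 = 40
a_6 = 285
b_6 = 235
c_6 = 35
a_7 = 105
b_7 = 255
c_7 = 70
p_8 = 350
q_8 = 185
s_8 = 405
t_8 = 280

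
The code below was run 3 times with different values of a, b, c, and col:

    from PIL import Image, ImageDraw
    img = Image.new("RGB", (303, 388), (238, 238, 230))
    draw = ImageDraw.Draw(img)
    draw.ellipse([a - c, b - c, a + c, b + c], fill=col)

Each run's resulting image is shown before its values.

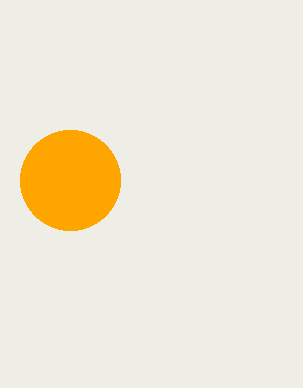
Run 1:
a = 70
b = 180
c = 50
col = 'orange'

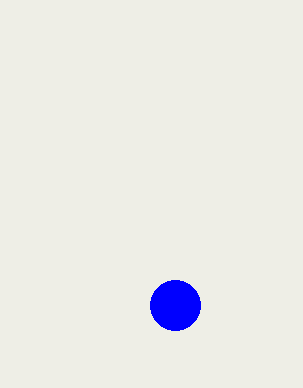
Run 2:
a = 175
b = 305
c = 25
col = 'blue'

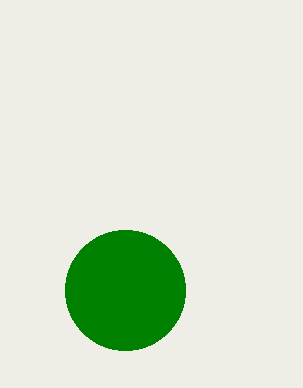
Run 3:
a = 125, b = 290, c = 60, col = 'green'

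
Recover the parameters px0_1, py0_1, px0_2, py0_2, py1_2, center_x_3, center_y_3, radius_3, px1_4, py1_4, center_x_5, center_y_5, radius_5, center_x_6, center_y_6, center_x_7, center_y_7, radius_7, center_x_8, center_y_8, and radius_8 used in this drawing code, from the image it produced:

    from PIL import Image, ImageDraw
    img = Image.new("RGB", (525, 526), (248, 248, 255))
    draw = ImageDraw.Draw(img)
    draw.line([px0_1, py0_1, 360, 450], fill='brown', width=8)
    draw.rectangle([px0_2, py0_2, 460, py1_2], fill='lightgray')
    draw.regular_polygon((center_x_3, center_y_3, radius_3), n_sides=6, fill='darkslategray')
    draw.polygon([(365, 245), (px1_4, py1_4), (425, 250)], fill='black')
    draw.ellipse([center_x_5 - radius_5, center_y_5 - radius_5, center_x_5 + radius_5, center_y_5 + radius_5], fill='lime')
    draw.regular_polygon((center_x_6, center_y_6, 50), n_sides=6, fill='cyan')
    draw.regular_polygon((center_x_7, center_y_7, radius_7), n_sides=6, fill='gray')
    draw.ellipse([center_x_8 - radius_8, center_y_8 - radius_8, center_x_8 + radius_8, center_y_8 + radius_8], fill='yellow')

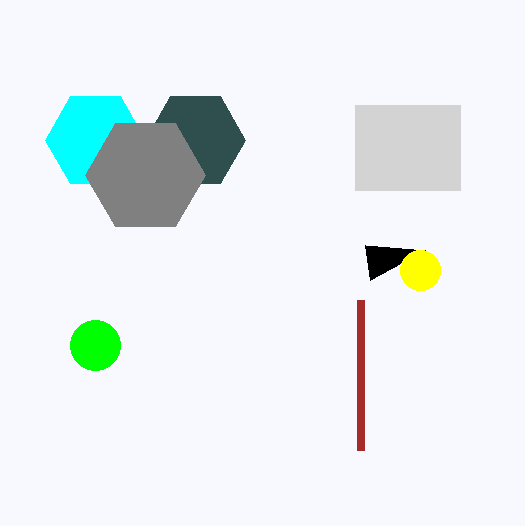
px0_1 = 360, py0_1 = 300, px0_2 = 355, py0_2 = 105, py1_2 = 190, center_x_3 = 195, center_y_3 = 140, radius_3 = 50, px1_4 = 370, py1_4 = 280, center_x_5 = 95, center_y_5 = 345, radius_5 = 25, center_x_6 = 95, center_y_6 = 140, center_x_7 = 145, center_y_7 = 175, radius_7 = 60, center_x_8 = 420, center_y_8 = 270, radius_8 = 20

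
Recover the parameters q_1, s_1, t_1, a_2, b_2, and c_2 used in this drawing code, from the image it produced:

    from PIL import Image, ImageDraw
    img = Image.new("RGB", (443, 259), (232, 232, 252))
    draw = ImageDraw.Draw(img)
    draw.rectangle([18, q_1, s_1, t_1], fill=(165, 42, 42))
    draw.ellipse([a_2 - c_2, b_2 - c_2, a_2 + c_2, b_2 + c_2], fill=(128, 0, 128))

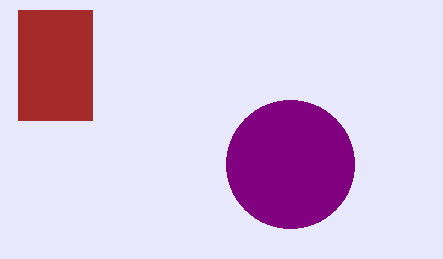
q_1 = 10, s_1 = 92, t_1 = 120, a_2 = 290, b_2 = 164, c_2 = 64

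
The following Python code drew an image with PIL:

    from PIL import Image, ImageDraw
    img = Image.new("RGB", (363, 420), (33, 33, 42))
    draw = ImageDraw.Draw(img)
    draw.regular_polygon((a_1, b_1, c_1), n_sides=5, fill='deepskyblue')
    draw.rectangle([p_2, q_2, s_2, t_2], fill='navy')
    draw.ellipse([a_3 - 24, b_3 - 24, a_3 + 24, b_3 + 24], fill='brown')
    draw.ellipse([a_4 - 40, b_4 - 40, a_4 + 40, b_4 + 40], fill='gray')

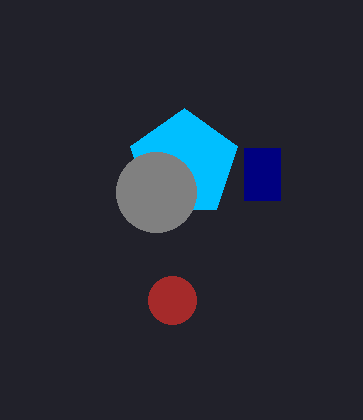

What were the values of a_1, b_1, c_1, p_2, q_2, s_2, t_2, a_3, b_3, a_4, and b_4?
a_1 = 184, b_1 = 164, c_1 = 56, p_2 = 244, q_2 = 148, s_2 = 280, t_2 = 200, a_3 = 172, b_3 = 300, a_4 = 156, b_4 = 192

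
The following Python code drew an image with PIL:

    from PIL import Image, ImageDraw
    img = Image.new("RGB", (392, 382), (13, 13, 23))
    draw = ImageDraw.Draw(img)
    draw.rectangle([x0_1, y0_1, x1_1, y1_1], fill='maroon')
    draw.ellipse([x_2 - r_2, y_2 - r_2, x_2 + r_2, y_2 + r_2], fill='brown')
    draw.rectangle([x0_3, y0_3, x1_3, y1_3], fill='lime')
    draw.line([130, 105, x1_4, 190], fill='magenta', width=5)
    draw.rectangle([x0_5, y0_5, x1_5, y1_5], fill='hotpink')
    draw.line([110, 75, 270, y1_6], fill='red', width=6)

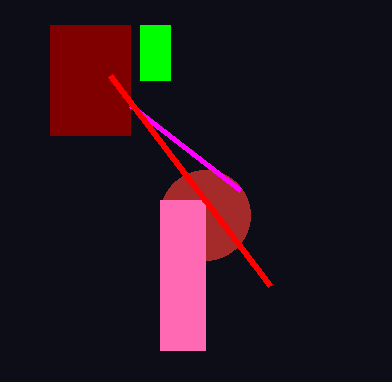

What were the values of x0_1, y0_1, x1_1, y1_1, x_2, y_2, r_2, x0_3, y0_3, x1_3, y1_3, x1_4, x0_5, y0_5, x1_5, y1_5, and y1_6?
x0_1 = 50
y0_1 = 25
x1_1 = 130
y1_1 = 135
x_2 = 205
y_2 = 215
r_2 = 45
x0_3 = 140
y0_3 = 25
x1_3 = 170
y1_3 = 80
x1_4 = 240
x0_5 = 160
y0_5 = 200
x1_5 = 205
y1_5 = 350
y1_6 = 285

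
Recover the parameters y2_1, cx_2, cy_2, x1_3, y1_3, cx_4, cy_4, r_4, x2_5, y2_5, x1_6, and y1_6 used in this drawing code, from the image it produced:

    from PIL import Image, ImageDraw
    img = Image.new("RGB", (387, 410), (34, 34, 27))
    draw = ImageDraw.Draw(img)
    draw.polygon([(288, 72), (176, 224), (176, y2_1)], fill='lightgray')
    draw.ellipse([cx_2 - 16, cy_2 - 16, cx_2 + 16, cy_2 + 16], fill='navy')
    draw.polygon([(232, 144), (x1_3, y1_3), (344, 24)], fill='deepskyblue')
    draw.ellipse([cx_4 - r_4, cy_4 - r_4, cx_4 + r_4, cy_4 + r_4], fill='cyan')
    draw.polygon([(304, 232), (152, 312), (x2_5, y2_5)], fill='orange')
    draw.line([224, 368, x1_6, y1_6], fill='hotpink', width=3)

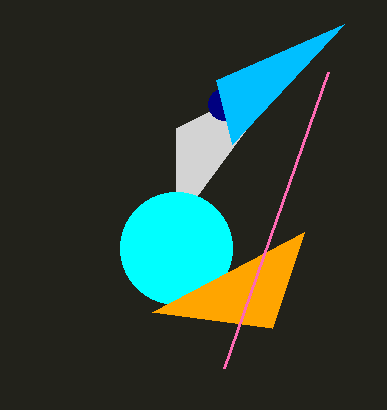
y2_1 = 128; cx_2 = 224; cy_2 = 104; x1_3 = 216; y1_3 = 80; cx_4 = 176; cy_4 = 248; r_4 = 56; x2_5 = 272; y2_5 = 328; x1_6 = 328; y1_6 = 72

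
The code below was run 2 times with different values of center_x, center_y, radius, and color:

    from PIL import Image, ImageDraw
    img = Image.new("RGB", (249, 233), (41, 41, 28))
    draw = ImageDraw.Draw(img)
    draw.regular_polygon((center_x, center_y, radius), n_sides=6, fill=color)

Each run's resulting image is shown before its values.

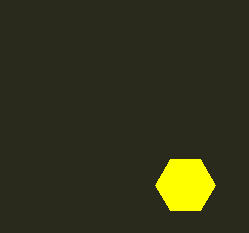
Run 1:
center_x = 185
center_y = 185
radius = 30
color = 'yellow'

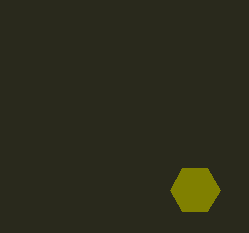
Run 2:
center_x = 195, center_y = 190, radius = 25, color = 'olive'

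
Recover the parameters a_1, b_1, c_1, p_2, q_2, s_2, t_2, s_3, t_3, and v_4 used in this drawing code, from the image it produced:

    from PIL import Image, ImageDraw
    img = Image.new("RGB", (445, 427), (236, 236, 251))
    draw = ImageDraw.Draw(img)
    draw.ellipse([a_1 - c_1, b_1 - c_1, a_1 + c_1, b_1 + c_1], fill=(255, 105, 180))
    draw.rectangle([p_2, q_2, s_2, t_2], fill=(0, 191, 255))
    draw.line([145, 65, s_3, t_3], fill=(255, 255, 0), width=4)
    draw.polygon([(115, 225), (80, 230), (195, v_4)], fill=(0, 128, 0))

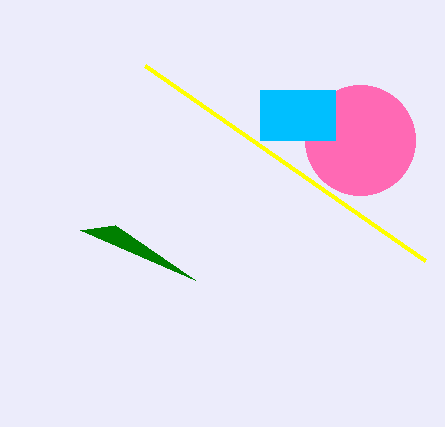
a_1 = 360, b_1 = 140, c_1 = 55, p_2 = 260, q_2 = 90, s_2 = 335, t_2 = 140, s_3 = 425, t_3 = 260, v_4 = 280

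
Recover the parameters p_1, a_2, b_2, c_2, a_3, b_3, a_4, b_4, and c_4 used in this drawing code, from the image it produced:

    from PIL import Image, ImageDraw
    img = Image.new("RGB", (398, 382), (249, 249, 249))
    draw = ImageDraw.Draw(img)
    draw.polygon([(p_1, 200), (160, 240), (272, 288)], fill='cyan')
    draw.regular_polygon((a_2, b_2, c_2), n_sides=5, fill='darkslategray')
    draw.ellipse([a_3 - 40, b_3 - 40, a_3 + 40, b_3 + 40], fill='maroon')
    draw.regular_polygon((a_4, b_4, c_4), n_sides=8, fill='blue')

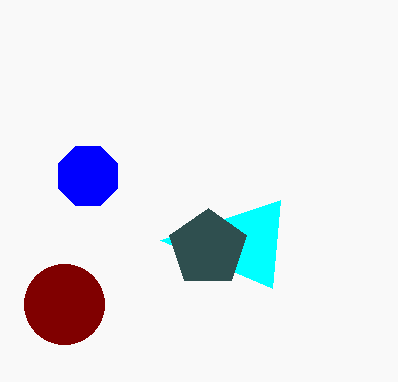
p_1 = 280, a_2 = 208, b_2 = 248, c_2 = 40, a_3 = 64, b_3 = 304, a_4 = 88, b_4 = 176, c_4 = 32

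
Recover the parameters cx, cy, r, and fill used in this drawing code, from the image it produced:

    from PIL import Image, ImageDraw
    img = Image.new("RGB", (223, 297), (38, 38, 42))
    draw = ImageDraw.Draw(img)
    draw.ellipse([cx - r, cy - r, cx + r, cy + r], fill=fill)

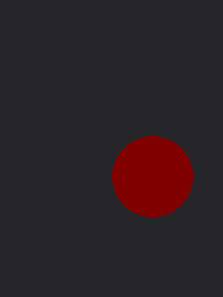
cx = 152
cy = 176
r = 40
fill = 'maroon'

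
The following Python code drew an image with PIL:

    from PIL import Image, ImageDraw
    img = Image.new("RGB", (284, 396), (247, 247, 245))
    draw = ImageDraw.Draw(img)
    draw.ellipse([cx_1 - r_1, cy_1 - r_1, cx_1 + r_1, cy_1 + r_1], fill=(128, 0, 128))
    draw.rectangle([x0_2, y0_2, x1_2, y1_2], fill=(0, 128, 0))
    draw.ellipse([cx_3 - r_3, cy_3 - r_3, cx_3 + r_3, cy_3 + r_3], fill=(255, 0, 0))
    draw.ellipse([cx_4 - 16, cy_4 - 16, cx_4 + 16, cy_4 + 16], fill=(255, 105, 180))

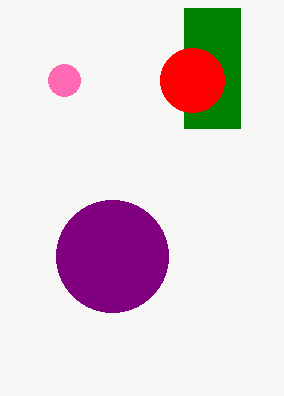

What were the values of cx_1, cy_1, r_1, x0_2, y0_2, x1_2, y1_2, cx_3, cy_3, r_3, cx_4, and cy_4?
cx_1 = 112; cy_1 = 256; r_1 = 56; x0_2 = 184; y0_2 = 8; x1_2 = 240; y1_2 = 128; cx_3 = 192; cy_3 = 80; r_3 = 32; cx_4 = 64; cy_4 = 80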